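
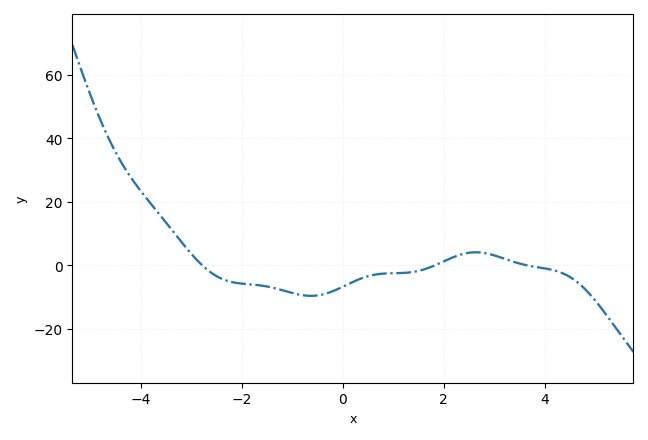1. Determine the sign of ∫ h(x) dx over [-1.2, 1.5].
negative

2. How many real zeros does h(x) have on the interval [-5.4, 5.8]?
3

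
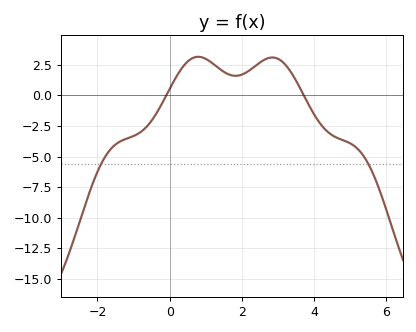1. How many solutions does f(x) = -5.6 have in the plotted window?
2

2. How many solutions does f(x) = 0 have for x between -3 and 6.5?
2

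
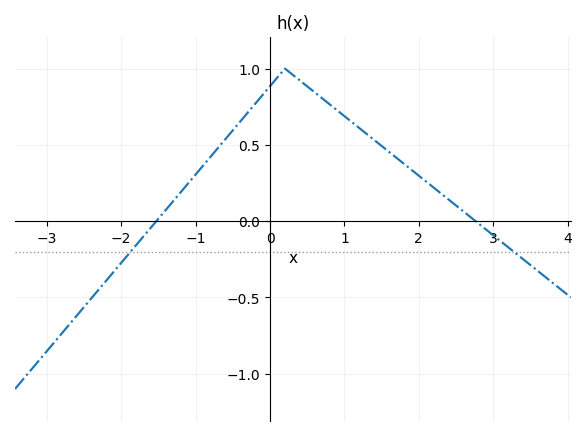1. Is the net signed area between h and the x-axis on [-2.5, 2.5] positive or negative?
positive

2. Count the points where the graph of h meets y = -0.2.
2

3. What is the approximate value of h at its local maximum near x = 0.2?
1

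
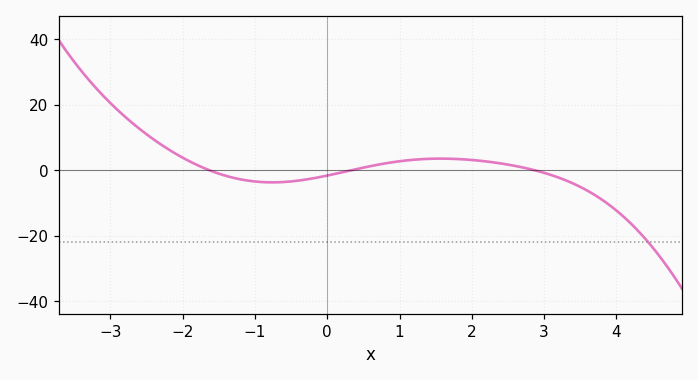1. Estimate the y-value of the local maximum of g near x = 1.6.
4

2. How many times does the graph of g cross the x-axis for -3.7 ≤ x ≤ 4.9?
3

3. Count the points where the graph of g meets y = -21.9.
1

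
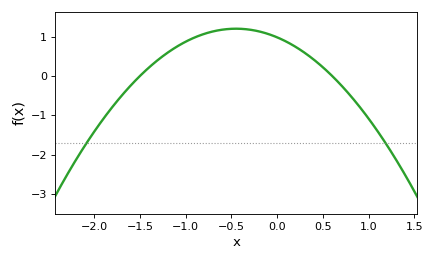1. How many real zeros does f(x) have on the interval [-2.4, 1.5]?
2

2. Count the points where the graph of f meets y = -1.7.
2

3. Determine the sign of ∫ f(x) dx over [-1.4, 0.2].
positive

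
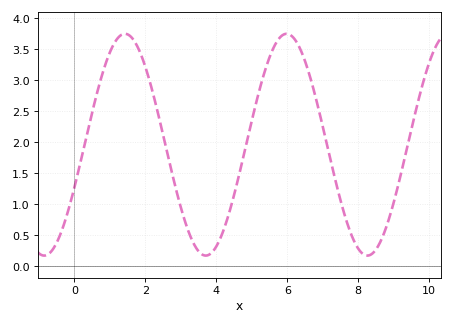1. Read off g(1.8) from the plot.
3.52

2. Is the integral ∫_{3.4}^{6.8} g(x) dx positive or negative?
positive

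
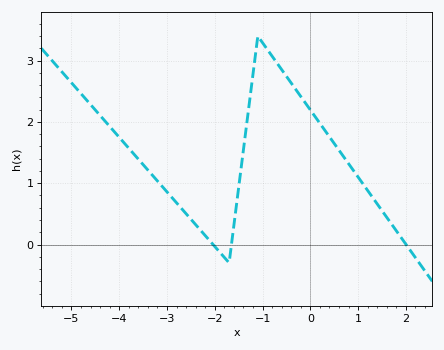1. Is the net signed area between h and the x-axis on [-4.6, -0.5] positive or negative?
positive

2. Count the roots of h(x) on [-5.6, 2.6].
3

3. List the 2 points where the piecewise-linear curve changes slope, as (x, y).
(-1.7, -0.3); (-1.1, 3.4)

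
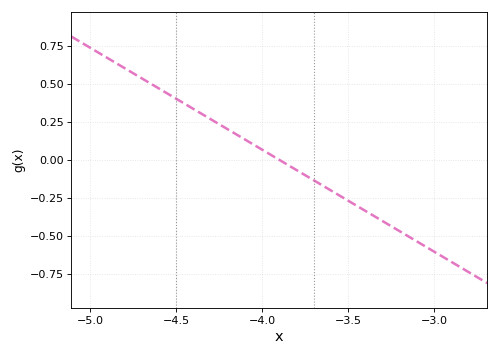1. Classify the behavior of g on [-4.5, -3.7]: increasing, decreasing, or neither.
decreasing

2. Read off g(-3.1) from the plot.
-0.54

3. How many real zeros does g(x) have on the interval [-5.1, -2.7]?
1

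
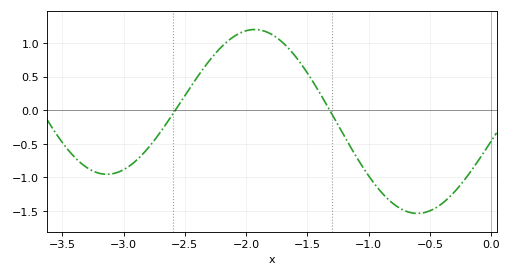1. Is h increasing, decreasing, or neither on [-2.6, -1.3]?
neither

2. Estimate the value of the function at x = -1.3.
-0.05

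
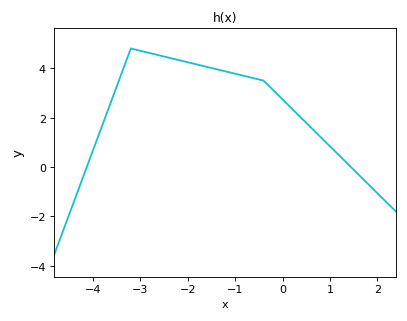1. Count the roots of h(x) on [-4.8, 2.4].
2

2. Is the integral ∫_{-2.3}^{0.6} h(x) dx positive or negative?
positive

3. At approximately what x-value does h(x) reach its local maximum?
-3.2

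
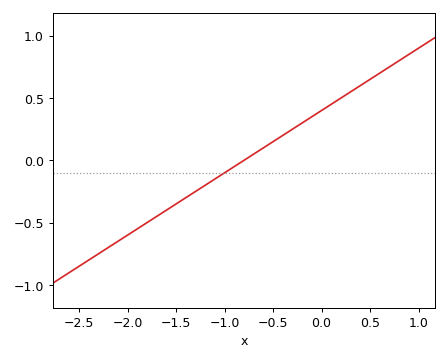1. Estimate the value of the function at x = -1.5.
-0.35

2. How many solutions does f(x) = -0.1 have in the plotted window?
1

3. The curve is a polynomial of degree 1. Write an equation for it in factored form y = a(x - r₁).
y = 0.5(x + 0.8)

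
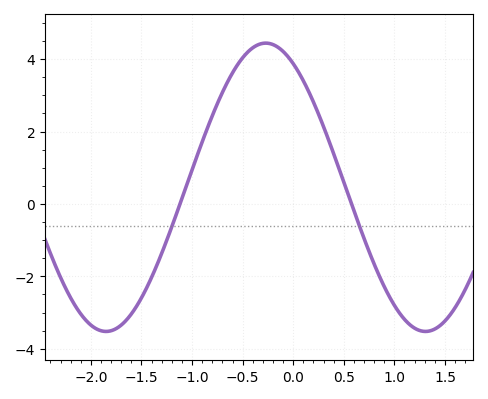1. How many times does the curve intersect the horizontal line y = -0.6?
2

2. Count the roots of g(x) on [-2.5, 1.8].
2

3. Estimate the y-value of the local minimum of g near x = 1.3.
-3.6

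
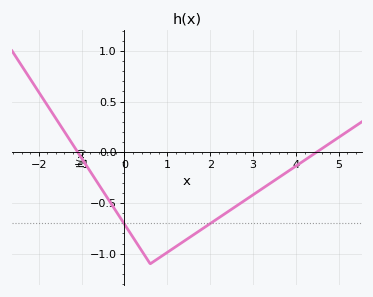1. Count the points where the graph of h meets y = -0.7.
2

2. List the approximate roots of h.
-1, 4.4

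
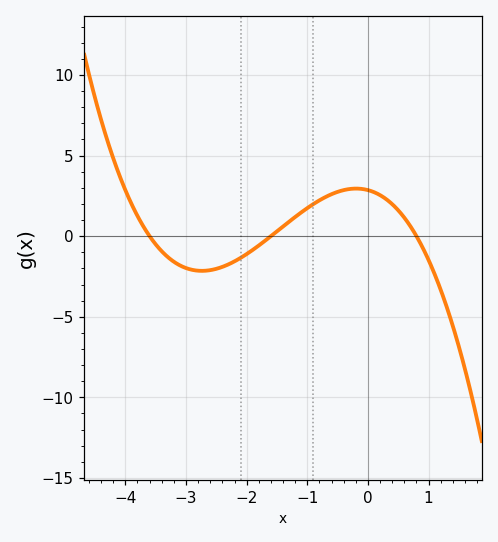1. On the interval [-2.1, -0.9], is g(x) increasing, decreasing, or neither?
increasing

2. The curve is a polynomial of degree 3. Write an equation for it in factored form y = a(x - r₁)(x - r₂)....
y = -0.62(x + 3.6)(x + 1.6)(x - 0.8)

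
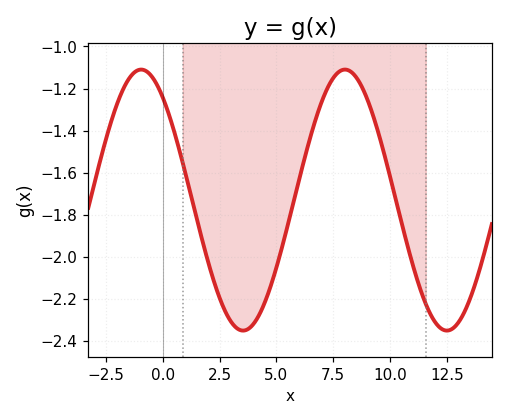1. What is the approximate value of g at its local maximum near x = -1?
-1.11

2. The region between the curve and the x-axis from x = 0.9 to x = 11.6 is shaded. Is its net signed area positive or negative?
negative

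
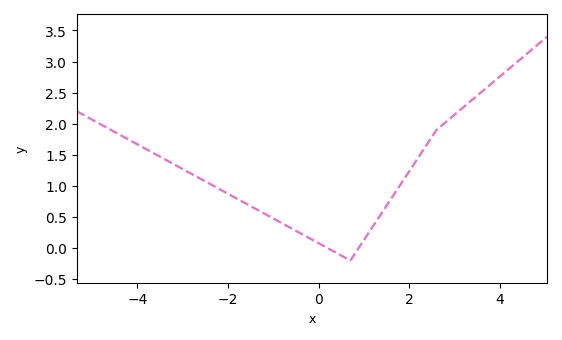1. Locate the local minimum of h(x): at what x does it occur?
0.6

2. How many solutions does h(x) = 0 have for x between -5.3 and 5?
2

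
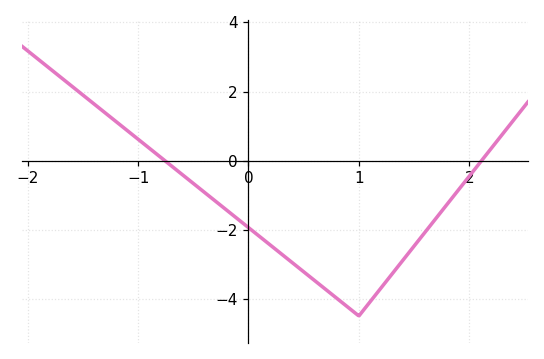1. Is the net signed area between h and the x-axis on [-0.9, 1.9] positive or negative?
negative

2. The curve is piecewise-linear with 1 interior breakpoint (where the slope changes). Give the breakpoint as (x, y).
(1, -4.5)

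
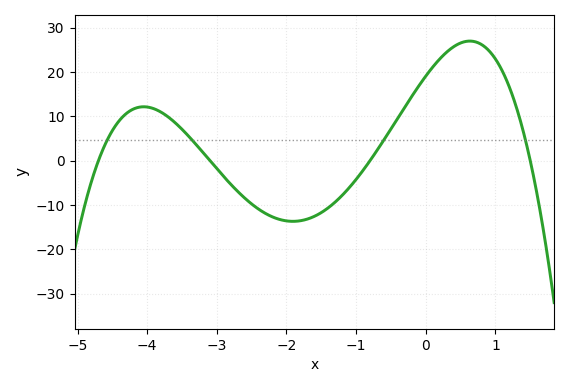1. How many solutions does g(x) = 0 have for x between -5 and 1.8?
4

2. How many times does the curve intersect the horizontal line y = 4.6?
4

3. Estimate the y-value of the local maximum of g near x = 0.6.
27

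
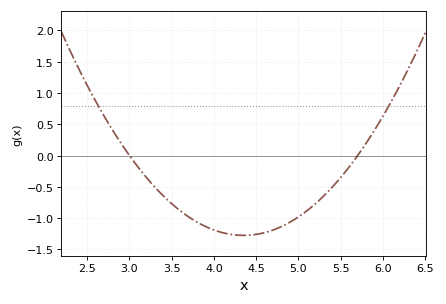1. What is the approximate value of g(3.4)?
-0.644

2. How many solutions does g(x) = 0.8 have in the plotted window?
2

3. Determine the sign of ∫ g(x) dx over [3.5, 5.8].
negative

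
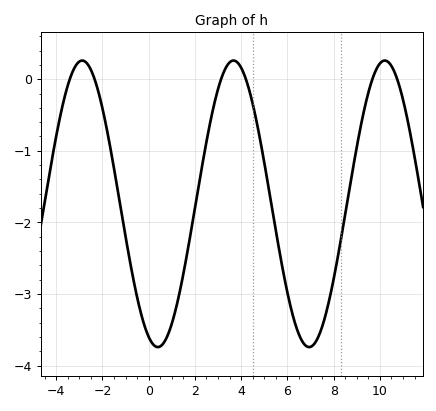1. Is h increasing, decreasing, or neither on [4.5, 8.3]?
neither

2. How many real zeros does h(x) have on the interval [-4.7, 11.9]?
6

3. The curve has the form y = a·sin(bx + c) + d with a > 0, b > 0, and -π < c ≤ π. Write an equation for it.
y = 2sin(0.96x - 1.9) - 1.74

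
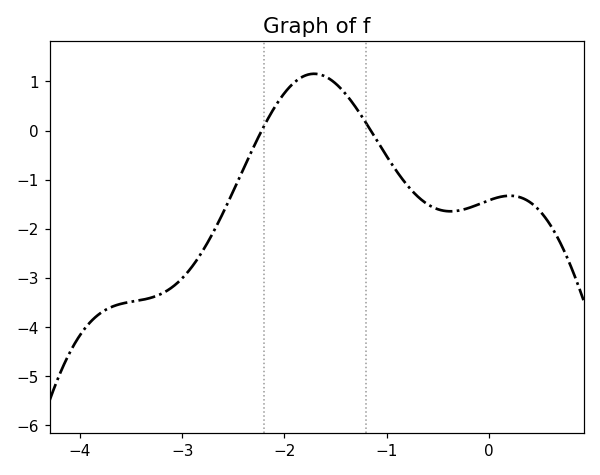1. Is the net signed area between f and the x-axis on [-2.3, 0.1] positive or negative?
negative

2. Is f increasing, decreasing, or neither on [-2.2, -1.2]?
neither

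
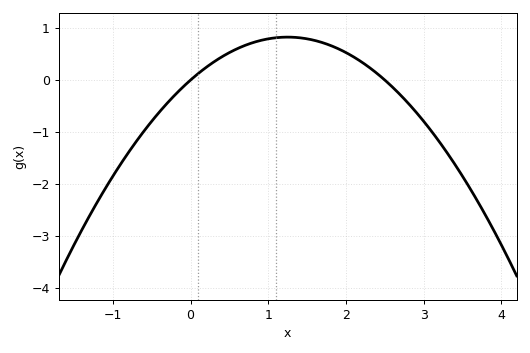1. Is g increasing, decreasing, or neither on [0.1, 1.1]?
increasing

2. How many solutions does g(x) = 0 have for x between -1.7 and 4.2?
2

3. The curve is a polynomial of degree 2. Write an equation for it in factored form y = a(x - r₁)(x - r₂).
y = -0.53(x - 0)(x - 2.5)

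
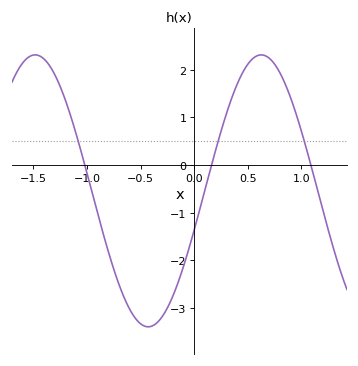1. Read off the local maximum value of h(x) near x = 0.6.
2.3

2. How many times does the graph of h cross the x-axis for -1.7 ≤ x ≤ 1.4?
3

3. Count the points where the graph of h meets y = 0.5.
3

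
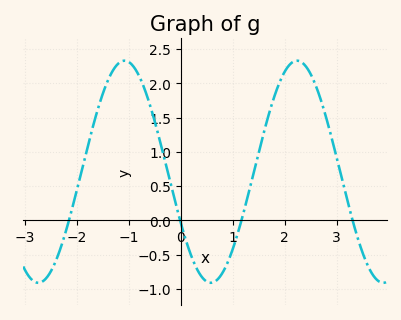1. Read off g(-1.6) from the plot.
1.6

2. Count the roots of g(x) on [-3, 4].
4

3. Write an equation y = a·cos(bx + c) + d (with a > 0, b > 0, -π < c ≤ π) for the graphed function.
y = 1.62cos(1.9x + 2.1) + 0.71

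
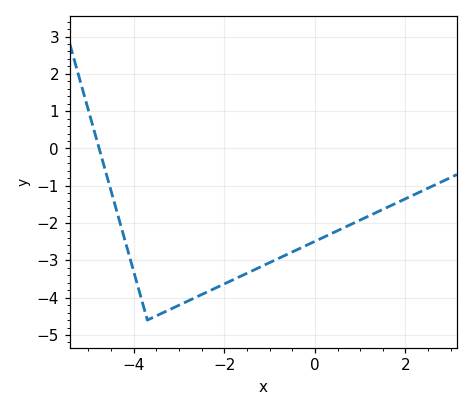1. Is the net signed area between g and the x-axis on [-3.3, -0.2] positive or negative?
negative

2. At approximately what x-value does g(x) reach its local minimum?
-3.7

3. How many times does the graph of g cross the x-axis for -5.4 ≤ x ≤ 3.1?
1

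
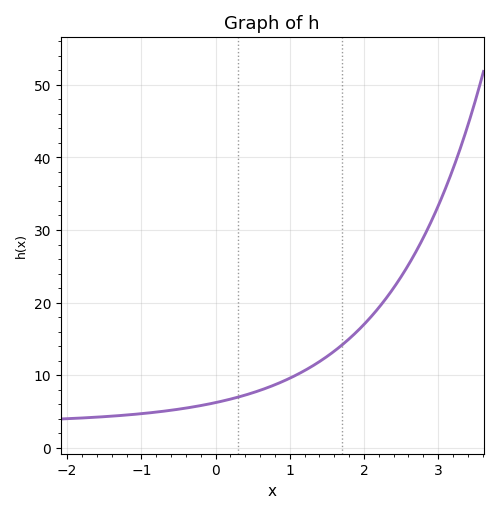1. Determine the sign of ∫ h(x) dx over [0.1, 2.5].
positive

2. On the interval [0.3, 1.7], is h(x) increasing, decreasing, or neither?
increasing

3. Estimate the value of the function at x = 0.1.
6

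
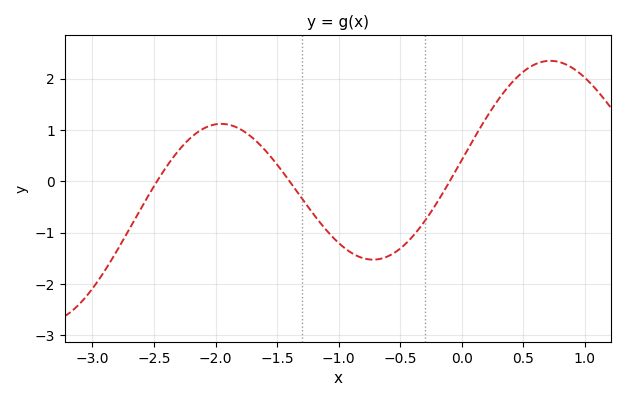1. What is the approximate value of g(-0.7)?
-1.52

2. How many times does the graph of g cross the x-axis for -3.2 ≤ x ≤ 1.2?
3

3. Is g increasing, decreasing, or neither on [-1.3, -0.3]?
neither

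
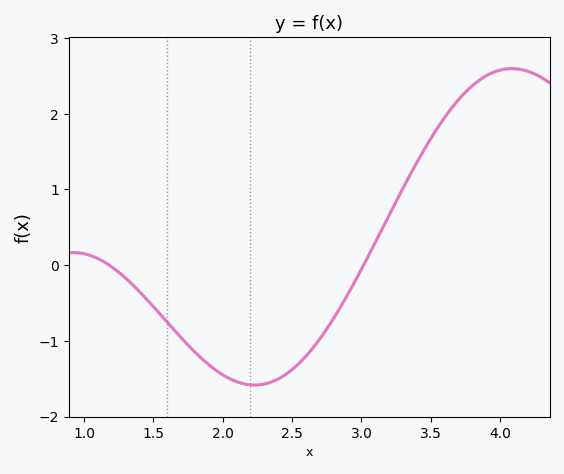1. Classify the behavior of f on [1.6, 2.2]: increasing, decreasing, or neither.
decreasing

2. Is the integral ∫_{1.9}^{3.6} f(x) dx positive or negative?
negative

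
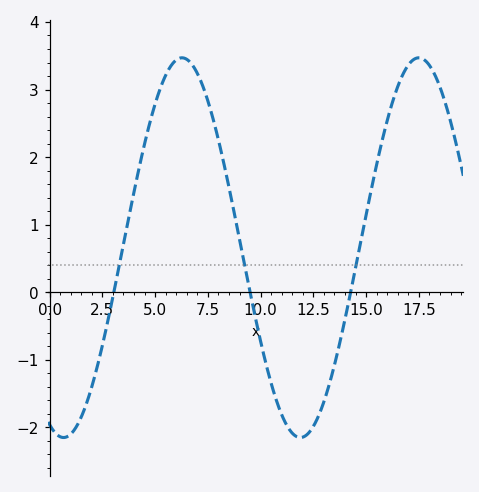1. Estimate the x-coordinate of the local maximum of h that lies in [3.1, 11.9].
6.27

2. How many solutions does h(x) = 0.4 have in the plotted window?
3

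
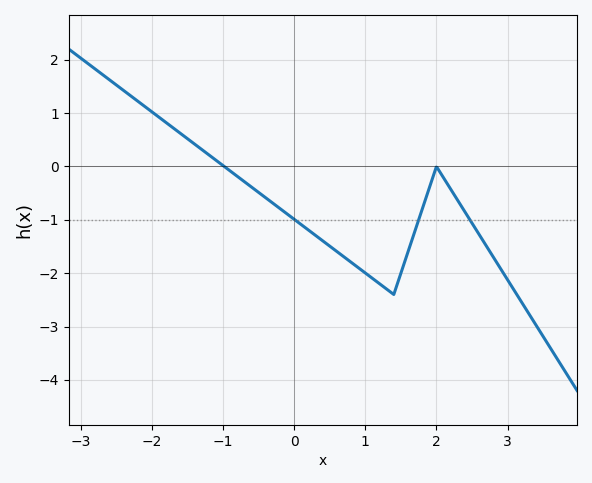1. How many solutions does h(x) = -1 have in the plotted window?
3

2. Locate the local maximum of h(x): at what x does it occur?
2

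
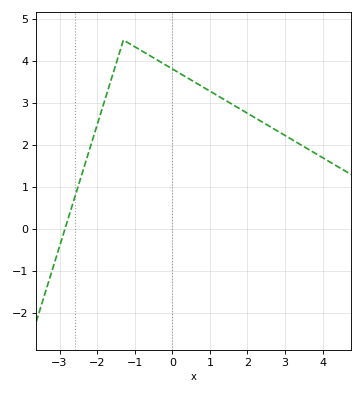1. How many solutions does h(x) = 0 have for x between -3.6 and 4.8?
1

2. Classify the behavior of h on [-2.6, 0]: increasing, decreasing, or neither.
neither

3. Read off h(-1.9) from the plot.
2.8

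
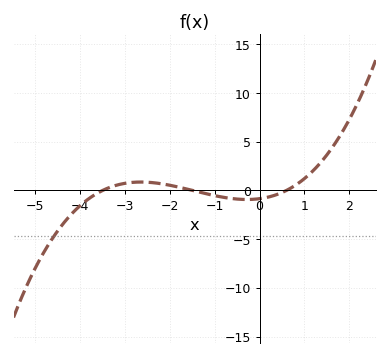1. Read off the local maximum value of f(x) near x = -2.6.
0.858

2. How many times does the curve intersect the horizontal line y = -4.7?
1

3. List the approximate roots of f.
-3.5, -1.5, 0.6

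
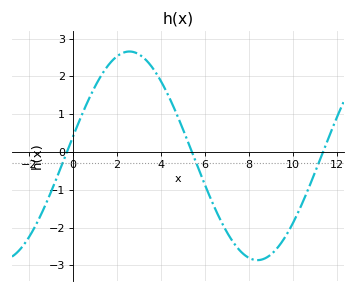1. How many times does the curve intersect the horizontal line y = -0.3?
3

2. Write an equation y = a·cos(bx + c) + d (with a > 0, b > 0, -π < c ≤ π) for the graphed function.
y = 2.76cos(0.54x - 1.4) - 0.1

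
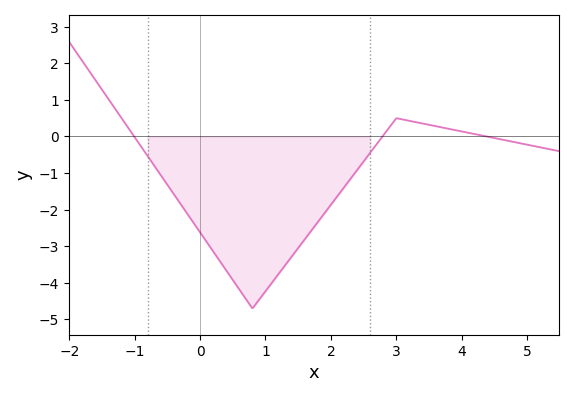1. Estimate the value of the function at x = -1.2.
0.501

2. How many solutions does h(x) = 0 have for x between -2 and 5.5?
3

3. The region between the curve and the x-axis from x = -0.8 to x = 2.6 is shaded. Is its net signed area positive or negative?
negative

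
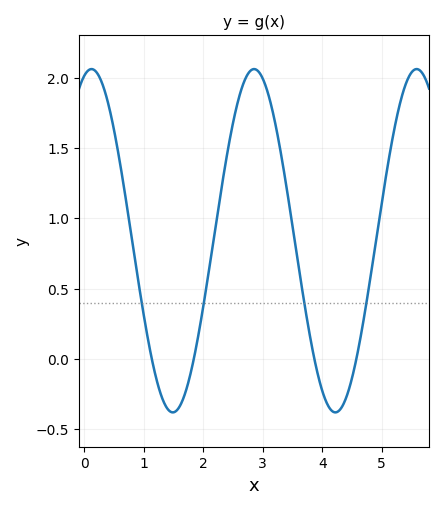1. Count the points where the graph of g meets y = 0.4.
4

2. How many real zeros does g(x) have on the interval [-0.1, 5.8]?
4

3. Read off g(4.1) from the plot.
-0.35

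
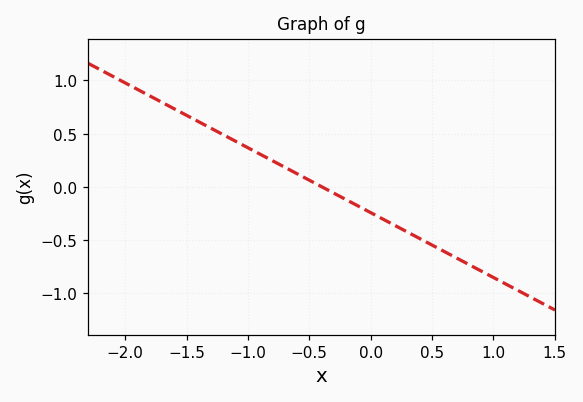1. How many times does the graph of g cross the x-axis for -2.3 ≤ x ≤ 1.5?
1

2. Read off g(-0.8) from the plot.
0.25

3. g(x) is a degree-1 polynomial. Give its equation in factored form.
y = -0.61(x + 0.4)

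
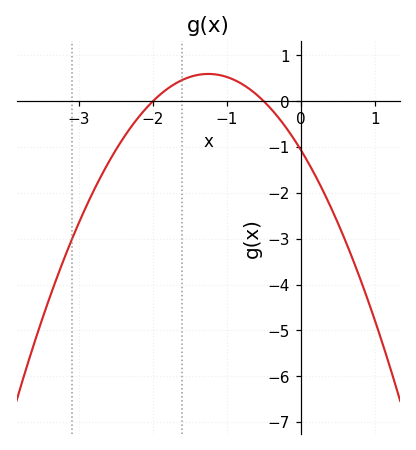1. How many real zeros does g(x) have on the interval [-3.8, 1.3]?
2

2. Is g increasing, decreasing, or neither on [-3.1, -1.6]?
increasing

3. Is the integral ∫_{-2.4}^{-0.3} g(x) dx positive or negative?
positive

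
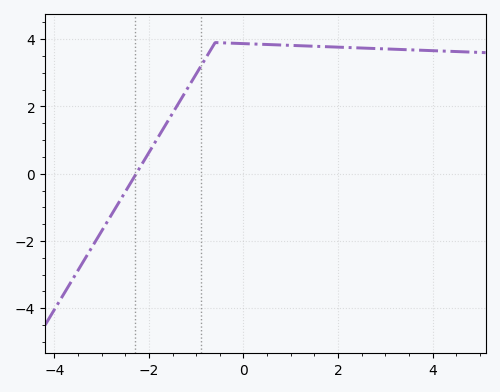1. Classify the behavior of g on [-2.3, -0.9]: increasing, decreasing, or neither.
increasing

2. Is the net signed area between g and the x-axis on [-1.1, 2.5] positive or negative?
positive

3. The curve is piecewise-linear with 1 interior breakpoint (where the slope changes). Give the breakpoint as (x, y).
(-0.6, 3.9)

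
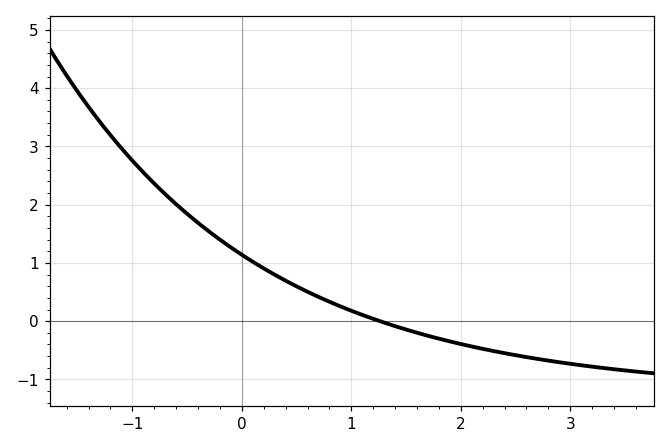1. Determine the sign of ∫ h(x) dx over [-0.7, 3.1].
positive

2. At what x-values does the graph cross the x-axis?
1.26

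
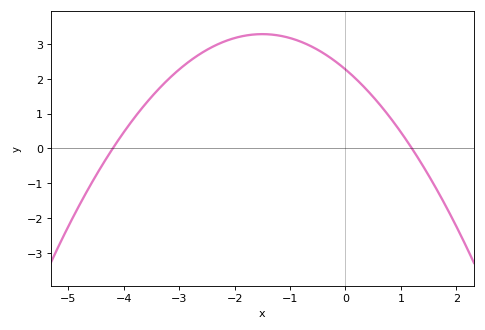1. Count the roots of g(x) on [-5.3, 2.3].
2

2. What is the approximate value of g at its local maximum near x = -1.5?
3.28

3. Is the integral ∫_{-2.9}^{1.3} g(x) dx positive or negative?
positive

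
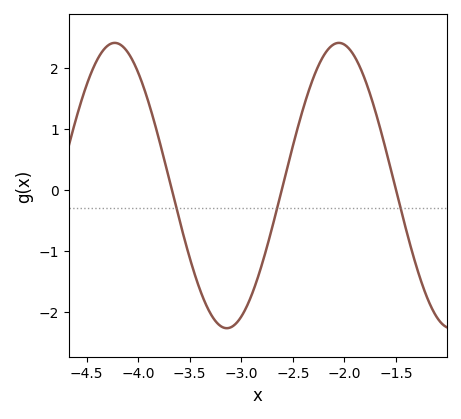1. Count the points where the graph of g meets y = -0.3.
3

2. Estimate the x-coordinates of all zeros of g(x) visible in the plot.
-3.65, -2.6, -1.5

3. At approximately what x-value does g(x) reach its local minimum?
-3.15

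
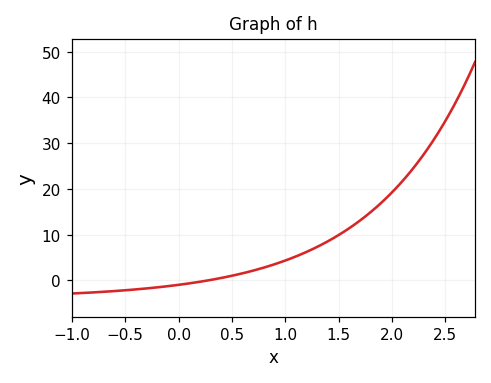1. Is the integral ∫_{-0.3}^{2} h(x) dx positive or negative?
positive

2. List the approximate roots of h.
0.3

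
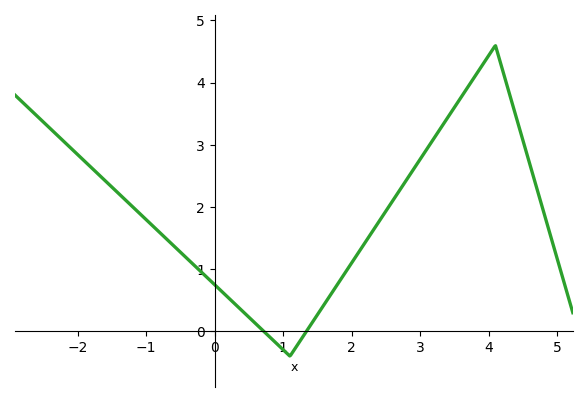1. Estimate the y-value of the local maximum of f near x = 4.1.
4.6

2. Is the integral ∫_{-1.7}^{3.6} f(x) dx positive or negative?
positive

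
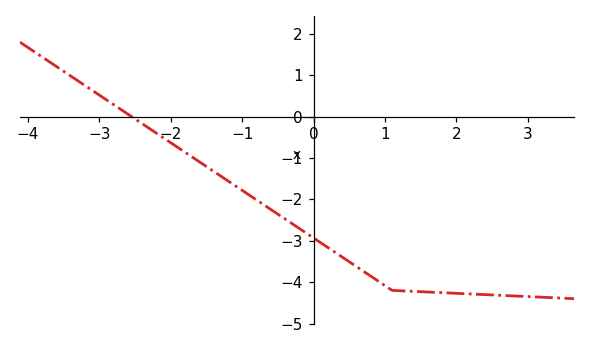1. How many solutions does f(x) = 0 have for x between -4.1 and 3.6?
1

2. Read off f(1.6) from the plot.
-4.2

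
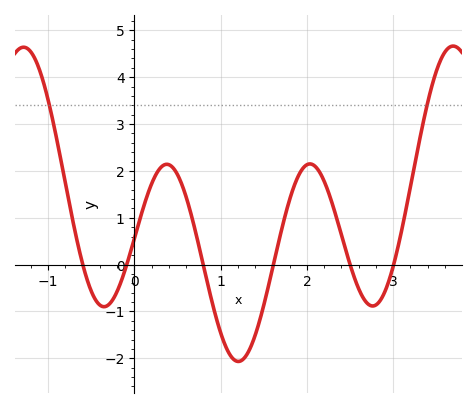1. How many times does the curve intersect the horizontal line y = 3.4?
2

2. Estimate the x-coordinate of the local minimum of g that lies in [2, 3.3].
2.8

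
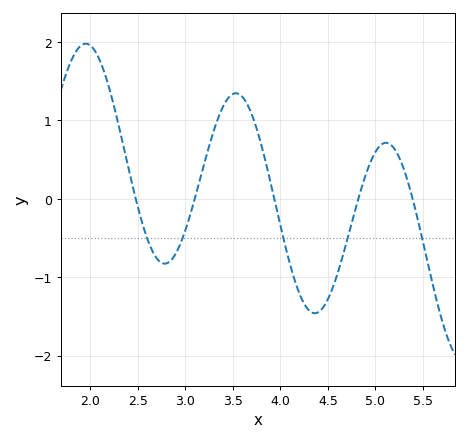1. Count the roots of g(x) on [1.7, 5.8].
5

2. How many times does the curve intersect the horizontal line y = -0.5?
5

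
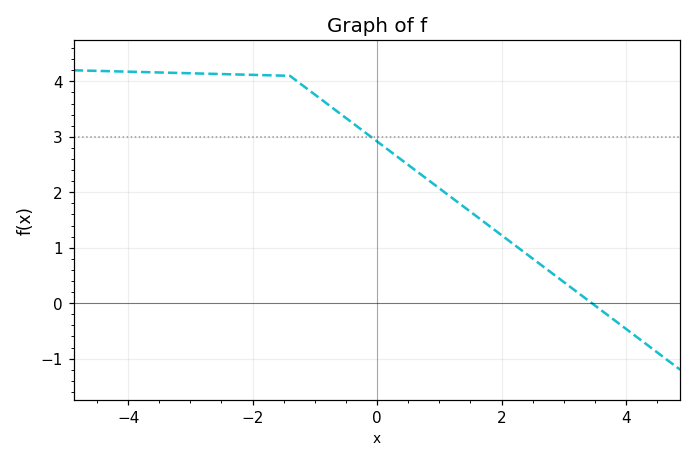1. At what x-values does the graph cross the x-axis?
3.4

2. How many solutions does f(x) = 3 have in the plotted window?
1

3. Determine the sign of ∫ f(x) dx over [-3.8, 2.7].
positive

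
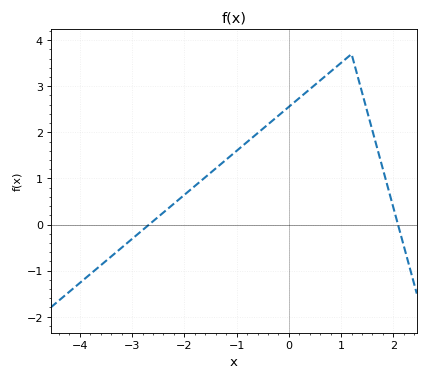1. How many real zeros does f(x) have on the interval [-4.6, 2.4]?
2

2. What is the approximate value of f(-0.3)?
2.27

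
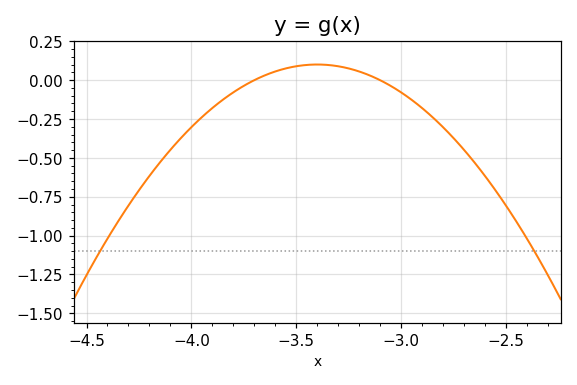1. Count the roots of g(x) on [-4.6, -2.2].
2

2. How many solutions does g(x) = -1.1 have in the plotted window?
2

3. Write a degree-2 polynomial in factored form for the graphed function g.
y = -1.12(x + 3.7)(x + 3.1)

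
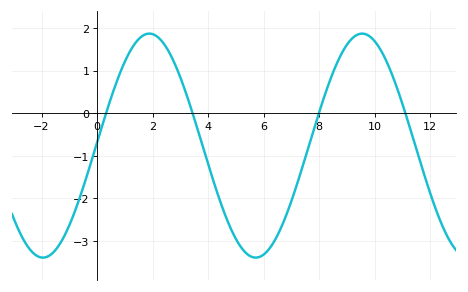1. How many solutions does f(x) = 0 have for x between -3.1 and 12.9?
4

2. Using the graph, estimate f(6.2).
-3.2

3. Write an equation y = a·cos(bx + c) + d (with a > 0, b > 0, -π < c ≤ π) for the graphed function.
y = 2.63cos(0.82x - 1.5) - 0.76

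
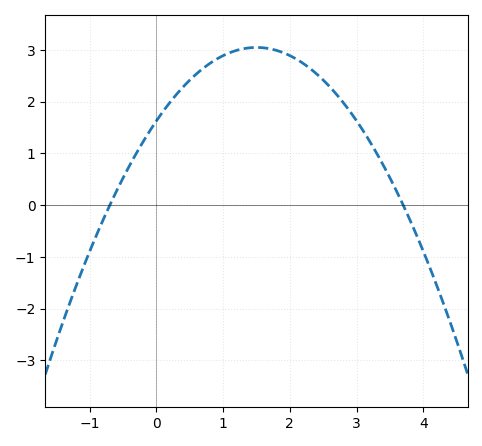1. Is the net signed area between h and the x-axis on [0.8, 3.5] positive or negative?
positive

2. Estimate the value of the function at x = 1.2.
3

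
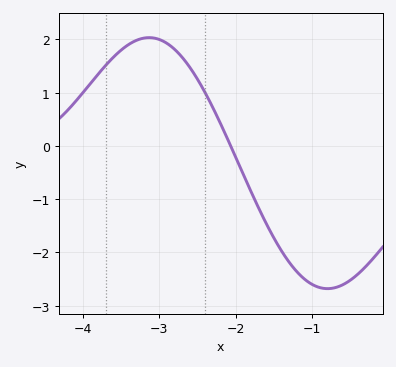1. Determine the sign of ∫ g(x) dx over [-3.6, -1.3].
positive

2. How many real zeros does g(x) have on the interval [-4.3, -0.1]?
1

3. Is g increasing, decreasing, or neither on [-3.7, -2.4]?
neither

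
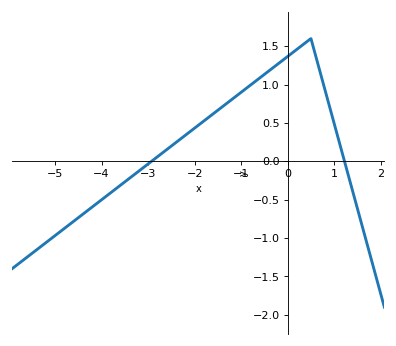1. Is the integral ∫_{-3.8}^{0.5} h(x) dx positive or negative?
positive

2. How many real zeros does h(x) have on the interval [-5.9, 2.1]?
2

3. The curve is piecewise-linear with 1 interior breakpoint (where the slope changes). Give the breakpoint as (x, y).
(0.5, 1.6)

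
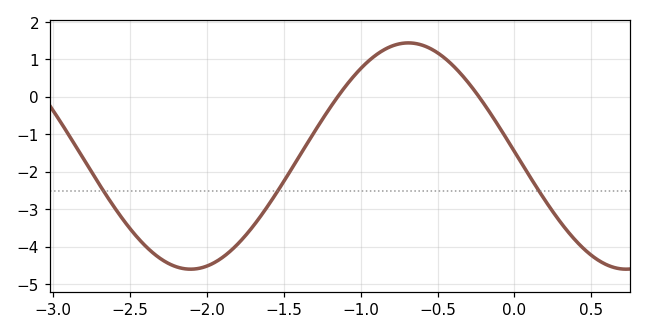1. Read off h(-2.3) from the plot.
-4.32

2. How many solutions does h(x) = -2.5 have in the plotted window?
3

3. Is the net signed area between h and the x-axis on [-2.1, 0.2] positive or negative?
negative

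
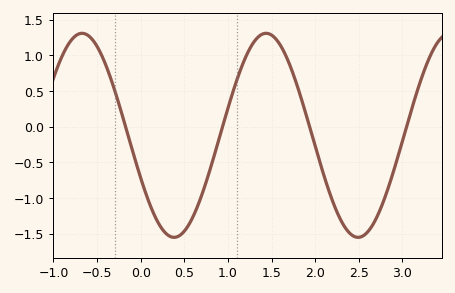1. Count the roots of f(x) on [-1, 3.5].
4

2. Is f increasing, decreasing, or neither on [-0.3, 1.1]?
neither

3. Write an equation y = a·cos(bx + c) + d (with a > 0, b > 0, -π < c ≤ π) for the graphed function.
y = 1.43cos(2.98x + 2) - 0.12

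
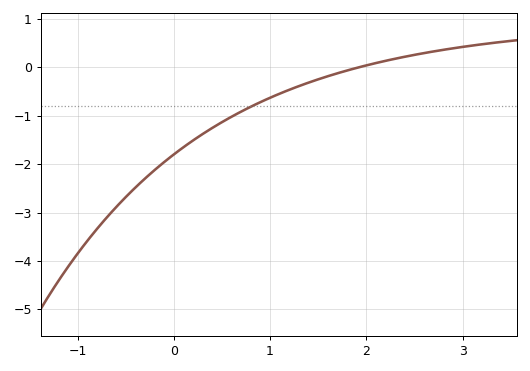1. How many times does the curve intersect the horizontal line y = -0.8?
1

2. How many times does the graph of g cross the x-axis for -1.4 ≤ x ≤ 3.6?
1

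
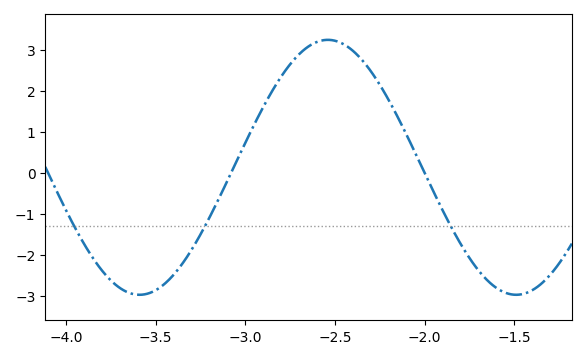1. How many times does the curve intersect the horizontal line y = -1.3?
3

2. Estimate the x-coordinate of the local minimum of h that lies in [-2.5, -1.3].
-1.5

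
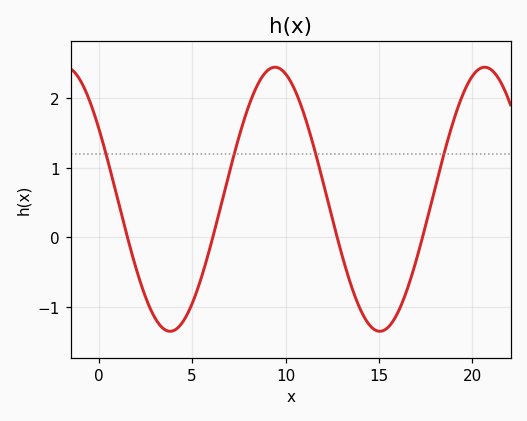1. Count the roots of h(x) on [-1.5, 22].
4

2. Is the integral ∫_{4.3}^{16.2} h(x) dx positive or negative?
positive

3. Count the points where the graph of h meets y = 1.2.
4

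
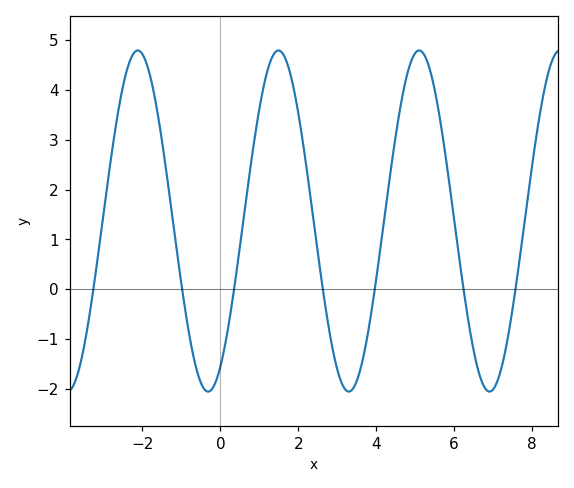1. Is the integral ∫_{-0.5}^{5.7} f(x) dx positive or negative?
positive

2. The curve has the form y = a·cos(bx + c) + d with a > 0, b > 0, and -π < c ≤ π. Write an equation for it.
y = 3.42cos(1.74x - 2.59) + 1.37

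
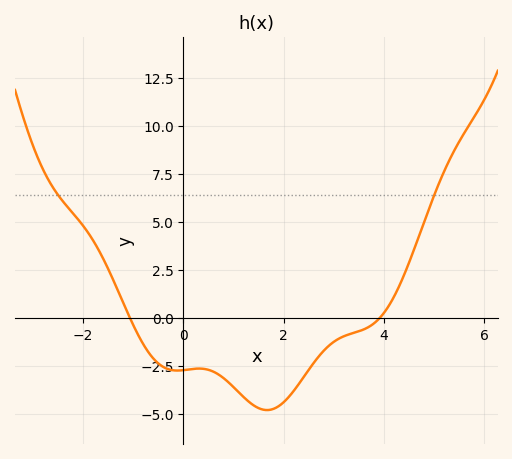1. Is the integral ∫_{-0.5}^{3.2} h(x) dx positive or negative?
negative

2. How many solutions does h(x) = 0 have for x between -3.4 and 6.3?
2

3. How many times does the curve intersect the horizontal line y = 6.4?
2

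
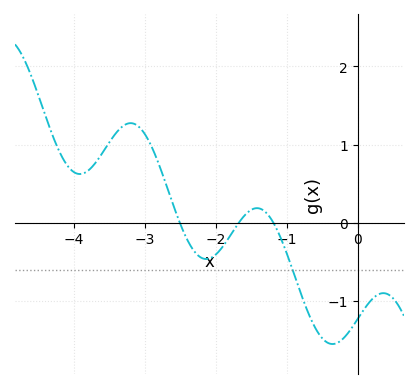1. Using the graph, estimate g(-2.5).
-0.017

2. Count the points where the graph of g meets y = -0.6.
1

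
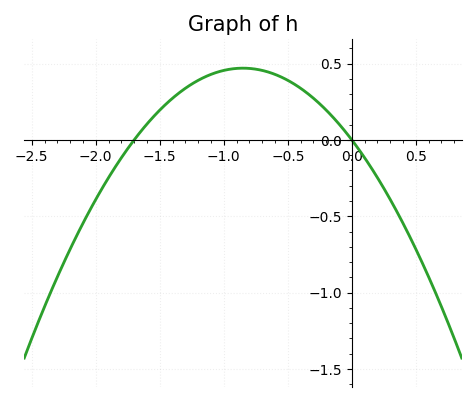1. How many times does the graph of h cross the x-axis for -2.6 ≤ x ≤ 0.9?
2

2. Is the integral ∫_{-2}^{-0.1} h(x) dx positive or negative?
positive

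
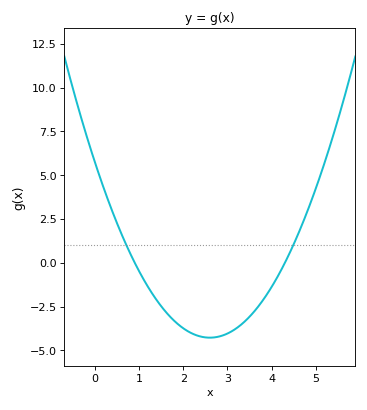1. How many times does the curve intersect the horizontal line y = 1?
2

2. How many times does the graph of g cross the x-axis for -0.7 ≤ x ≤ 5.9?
2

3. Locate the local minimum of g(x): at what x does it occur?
2.6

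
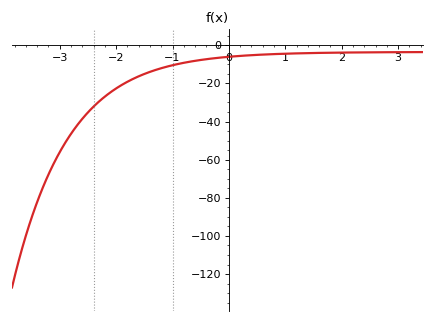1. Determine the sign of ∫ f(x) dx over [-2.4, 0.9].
negative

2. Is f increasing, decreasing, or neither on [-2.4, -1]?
increasing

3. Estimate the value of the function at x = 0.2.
-6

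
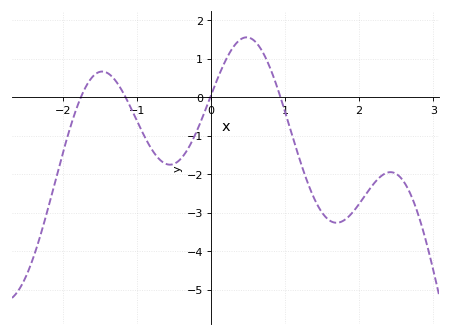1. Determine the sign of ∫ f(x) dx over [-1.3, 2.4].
negative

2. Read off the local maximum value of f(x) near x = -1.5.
0.7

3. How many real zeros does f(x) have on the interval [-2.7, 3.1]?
4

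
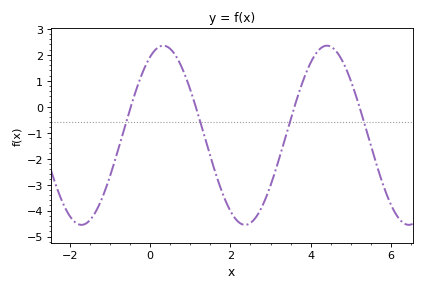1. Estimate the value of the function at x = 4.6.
2.2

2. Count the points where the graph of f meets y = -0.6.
4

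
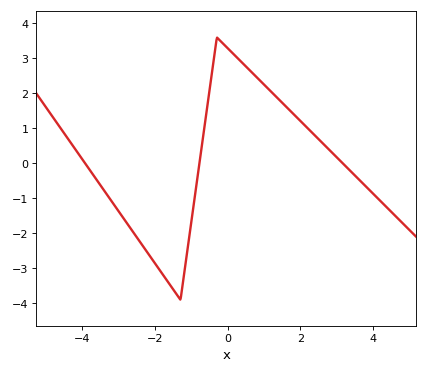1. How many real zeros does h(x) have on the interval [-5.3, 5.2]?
3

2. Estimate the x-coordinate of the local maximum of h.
-0.296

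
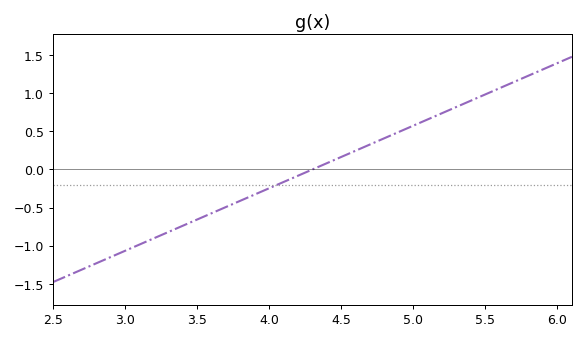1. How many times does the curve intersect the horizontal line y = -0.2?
1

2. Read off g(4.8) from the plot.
0.41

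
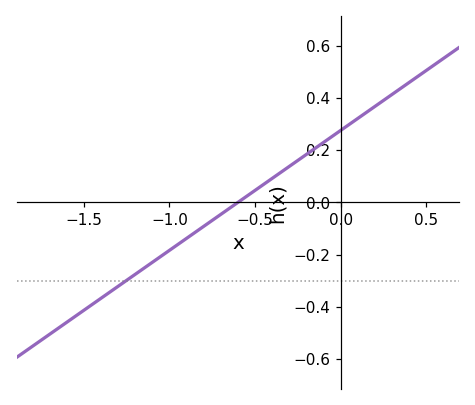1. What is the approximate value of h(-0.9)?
-0.14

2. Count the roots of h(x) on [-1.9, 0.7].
1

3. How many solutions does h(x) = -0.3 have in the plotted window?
1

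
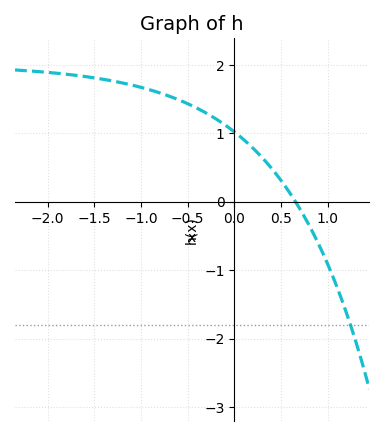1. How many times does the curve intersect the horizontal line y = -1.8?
1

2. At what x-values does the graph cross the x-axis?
0.7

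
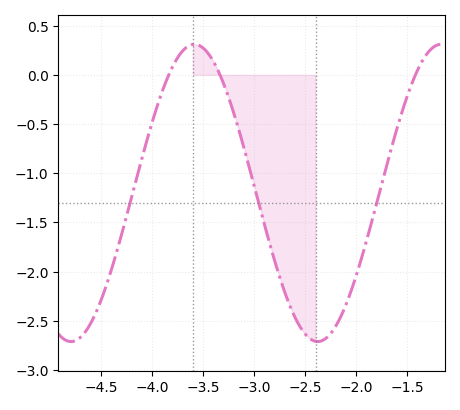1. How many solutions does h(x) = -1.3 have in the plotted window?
3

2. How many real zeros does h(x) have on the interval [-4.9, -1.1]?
3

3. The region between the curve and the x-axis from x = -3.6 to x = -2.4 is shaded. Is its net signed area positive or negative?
negative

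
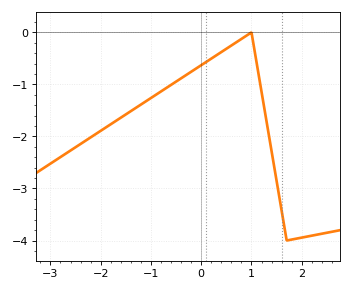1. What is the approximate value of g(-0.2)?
-0.757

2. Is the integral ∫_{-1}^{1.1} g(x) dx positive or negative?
negative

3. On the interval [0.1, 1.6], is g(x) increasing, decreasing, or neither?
neither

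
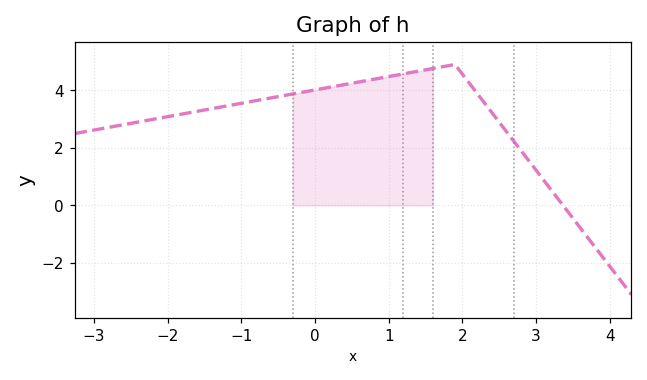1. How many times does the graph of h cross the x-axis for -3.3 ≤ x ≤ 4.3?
1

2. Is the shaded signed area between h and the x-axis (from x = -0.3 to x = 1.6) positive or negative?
positive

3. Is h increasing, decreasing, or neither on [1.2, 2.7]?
neither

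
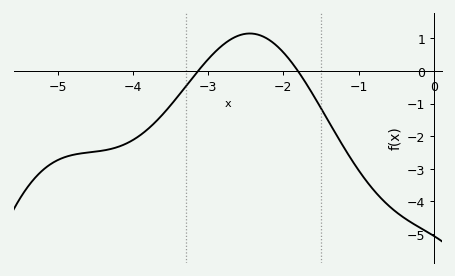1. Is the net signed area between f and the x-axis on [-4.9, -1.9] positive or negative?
negative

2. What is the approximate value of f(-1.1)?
-2.7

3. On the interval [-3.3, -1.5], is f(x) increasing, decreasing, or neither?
neither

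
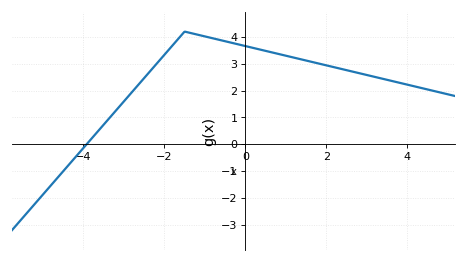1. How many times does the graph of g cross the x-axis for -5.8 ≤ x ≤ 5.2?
1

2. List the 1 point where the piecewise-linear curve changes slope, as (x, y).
(-1.5, 4.2)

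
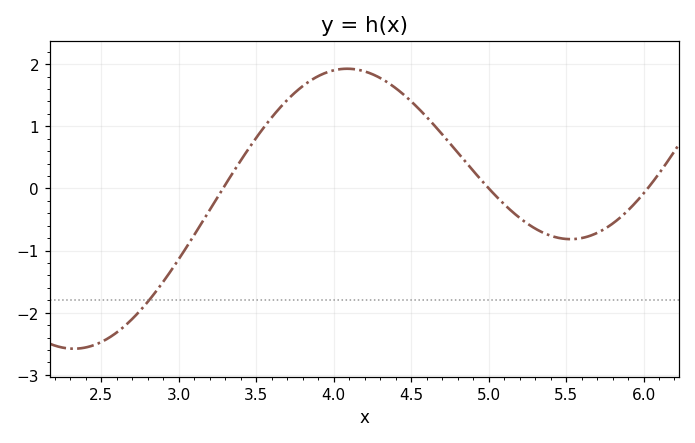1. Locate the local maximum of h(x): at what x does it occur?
4.09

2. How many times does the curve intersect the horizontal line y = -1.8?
1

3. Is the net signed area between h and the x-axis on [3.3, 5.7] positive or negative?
positive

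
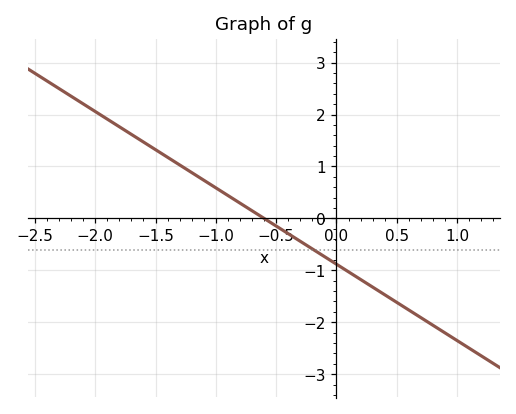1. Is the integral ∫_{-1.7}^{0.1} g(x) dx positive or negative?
positive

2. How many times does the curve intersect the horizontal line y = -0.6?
1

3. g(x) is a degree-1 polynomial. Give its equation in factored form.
y = -1.47(x + 0.6)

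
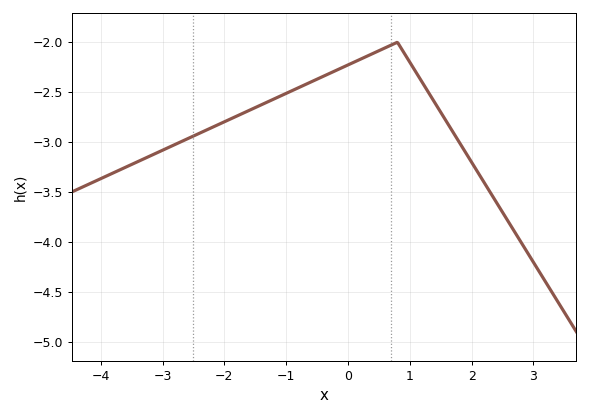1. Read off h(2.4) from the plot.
-3.6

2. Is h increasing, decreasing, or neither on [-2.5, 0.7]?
increasing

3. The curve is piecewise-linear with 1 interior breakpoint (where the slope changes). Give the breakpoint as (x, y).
(0.8, -2)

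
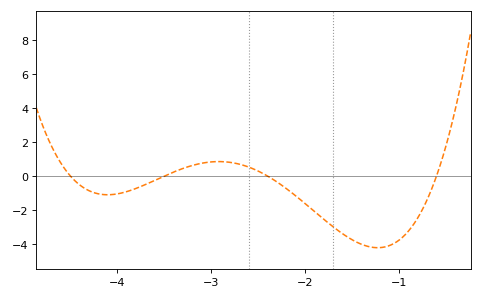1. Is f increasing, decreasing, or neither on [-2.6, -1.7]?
decreasing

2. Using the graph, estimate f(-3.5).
0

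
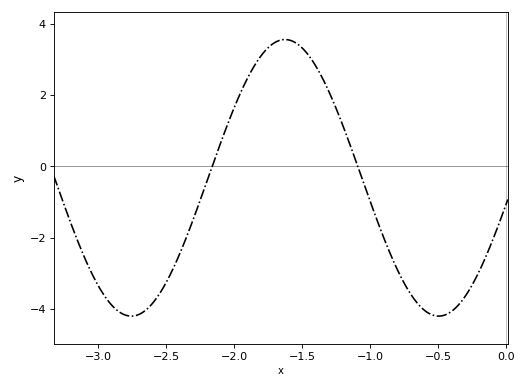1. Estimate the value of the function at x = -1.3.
2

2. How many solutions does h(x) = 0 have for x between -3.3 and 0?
2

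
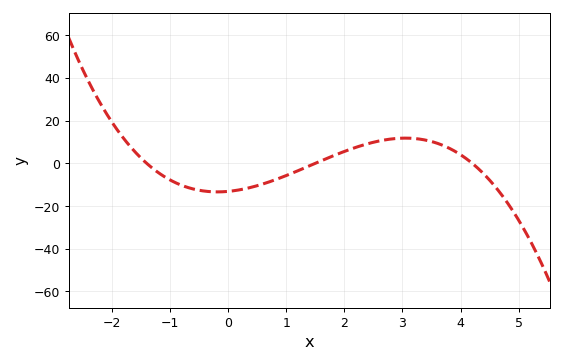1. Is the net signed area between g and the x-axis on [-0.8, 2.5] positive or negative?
negative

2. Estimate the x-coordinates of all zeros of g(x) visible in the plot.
-1.4, 1.5, 4.2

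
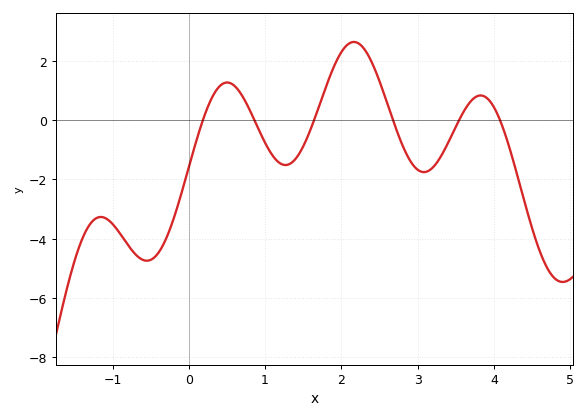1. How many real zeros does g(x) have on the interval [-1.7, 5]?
6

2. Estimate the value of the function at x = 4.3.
-1.79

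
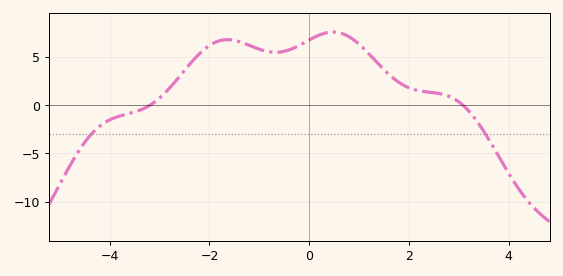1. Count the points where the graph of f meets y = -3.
2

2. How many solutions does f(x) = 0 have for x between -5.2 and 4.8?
2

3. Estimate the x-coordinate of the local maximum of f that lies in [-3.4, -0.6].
-1.64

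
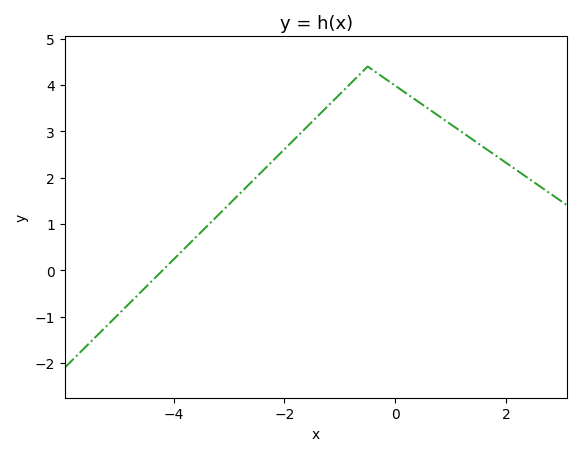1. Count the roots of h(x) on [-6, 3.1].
1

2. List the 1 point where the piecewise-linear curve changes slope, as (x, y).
(-0.5, 4.4)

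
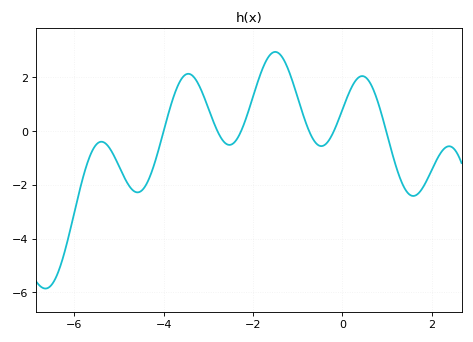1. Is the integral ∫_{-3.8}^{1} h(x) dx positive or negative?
positive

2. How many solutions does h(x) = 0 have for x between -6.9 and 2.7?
6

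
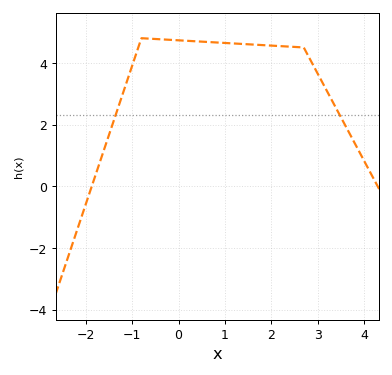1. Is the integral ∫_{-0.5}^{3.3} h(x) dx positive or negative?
positive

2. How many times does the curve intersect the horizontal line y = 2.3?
2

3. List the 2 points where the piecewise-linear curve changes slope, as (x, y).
(-0.8, 4.8); (2.7, 4.5)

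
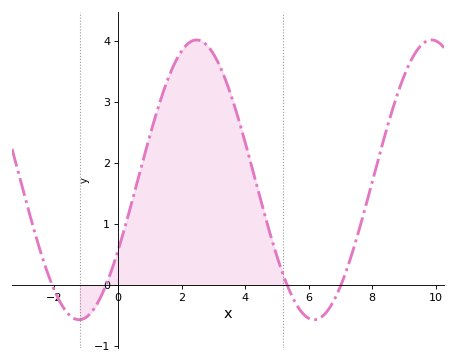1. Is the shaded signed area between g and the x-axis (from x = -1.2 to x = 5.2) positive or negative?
positive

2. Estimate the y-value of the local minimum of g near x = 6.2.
-0.57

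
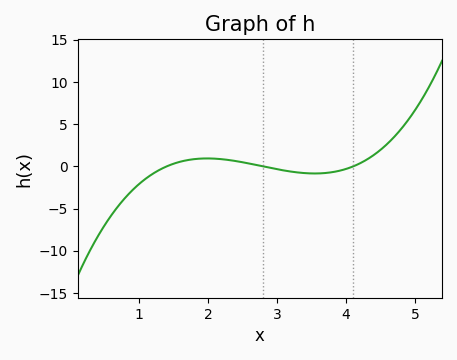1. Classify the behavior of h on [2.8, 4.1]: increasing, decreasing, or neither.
neither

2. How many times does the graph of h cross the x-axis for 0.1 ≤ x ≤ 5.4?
3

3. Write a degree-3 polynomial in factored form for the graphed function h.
y = 0.94(x - 1.4)(x - 2.8)(x - 4.1)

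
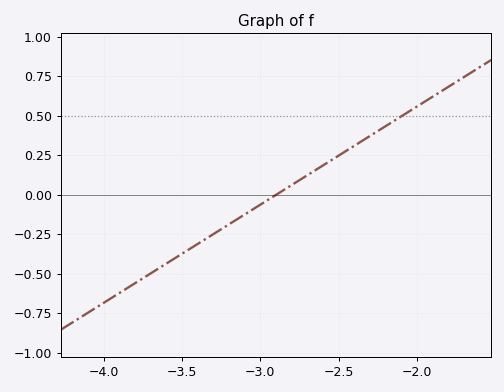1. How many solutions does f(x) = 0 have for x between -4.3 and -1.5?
1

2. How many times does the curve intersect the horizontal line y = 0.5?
1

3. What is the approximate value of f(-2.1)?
0.5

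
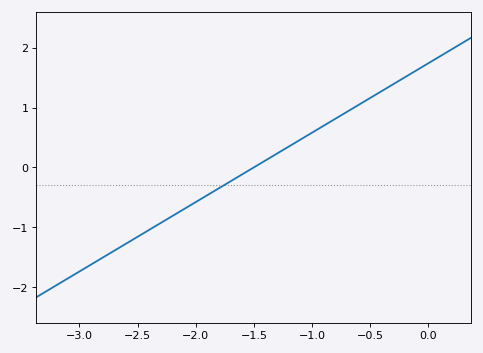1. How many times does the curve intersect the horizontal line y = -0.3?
1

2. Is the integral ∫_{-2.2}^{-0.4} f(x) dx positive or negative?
positive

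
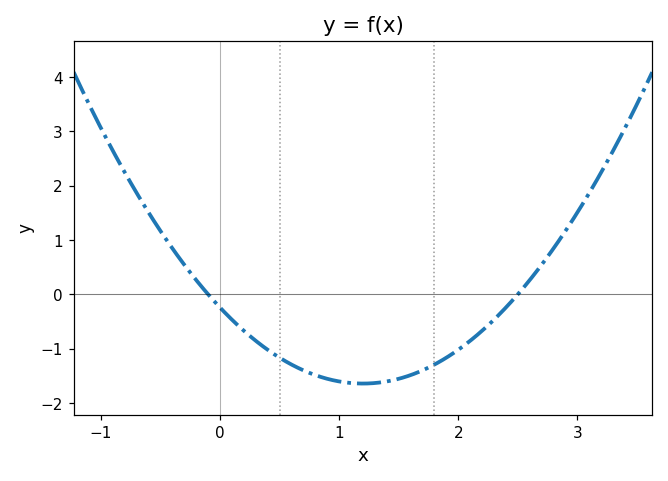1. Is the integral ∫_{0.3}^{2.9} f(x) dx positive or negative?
negative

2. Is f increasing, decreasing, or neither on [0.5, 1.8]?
neither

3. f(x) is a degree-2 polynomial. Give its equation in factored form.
y = 0.97(x + 0.1)(x - 2.5)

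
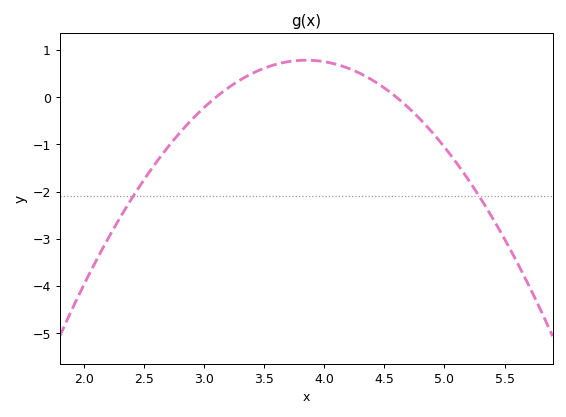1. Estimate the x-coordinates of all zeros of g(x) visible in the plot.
3.1, 4.6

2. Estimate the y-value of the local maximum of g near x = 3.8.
0.782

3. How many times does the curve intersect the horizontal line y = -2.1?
2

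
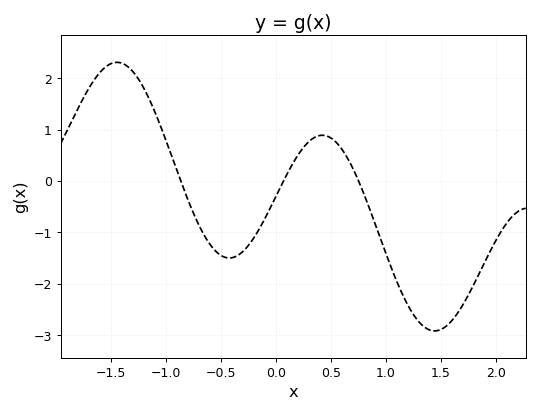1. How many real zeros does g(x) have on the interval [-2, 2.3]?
3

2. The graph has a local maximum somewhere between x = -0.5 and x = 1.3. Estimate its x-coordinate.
0.4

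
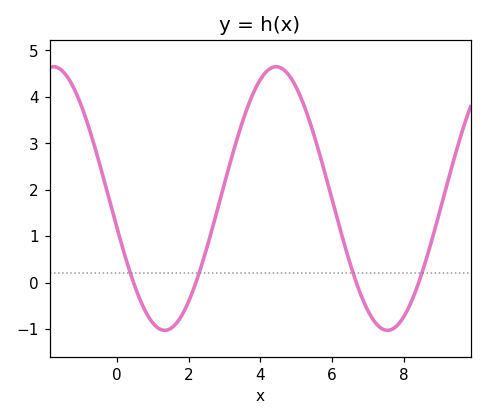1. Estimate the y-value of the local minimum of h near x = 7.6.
-1.03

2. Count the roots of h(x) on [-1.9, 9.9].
4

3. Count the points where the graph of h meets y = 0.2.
4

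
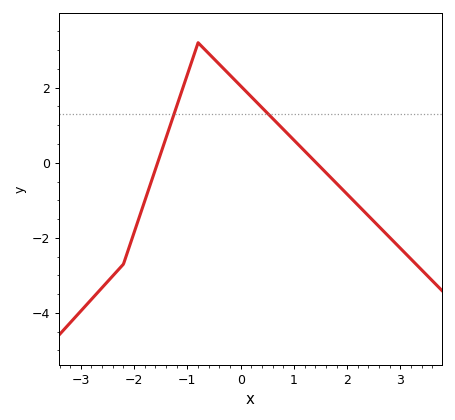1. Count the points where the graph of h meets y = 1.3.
2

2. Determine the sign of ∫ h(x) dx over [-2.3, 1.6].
positive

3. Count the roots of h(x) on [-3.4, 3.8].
2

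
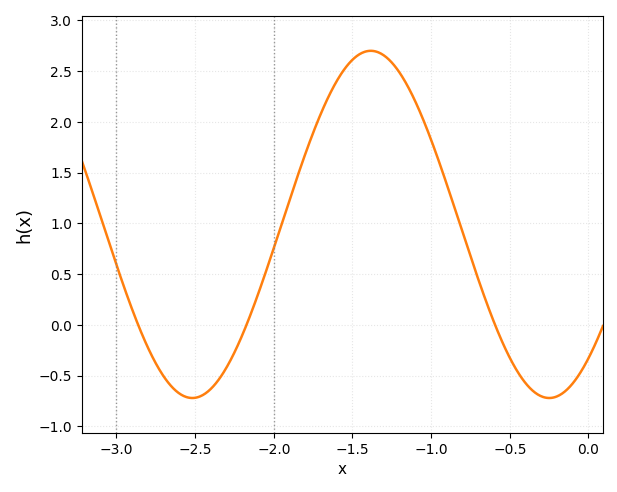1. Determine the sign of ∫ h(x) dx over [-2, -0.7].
positive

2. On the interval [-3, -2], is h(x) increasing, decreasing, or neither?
neither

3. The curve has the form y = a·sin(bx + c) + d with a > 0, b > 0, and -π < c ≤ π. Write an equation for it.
y = 1.71sin(2.8x - 0.88) + 0.99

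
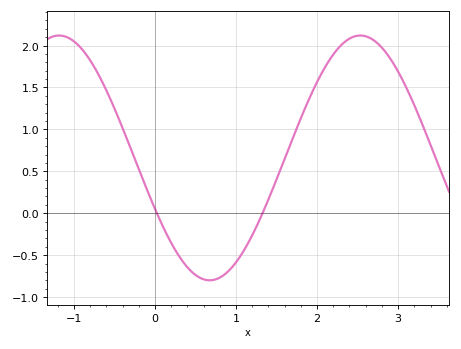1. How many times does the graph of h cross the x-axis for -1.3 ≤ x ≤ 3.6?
2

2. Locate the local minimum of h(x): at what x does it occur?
0.675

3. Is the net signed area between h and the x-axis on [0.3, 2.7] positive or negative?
positive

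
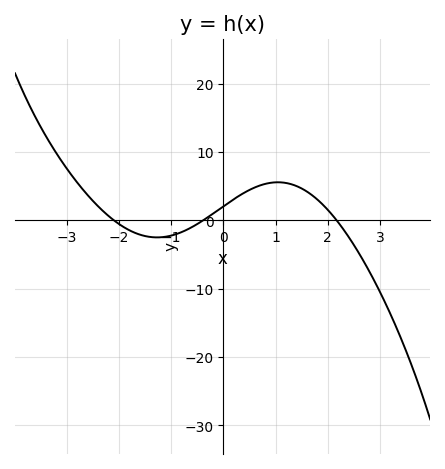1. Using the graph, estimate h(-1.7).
-2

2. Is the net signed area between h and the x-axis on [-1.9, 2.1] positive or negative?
positive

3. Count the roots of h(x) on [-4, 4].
3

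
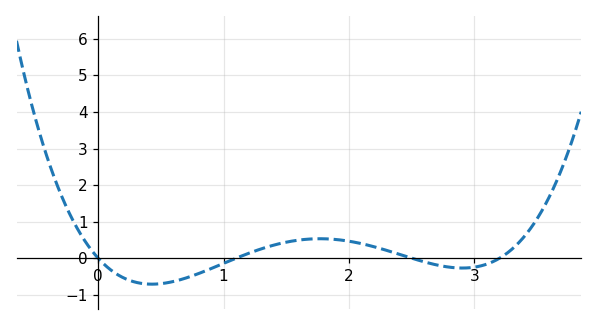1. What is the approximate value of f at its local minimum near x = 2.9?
-0.3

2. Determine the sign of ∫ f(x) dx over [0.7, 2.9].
positive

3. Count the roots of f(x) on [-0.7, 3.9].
4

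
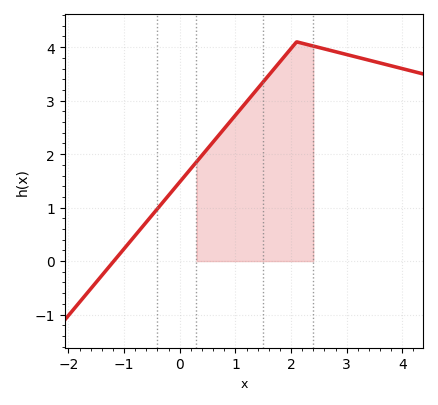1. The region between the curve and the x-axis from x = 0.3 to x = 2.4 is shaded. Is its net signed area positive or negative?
positive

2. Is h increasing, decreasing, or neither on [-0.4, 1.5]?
increasing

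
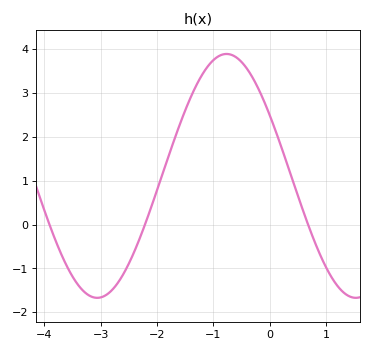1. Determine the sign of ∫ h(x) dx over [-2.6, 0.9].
positive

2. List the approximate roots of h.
-3.9, -2.2, 0.7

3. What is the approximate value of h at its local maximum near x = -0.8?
3.9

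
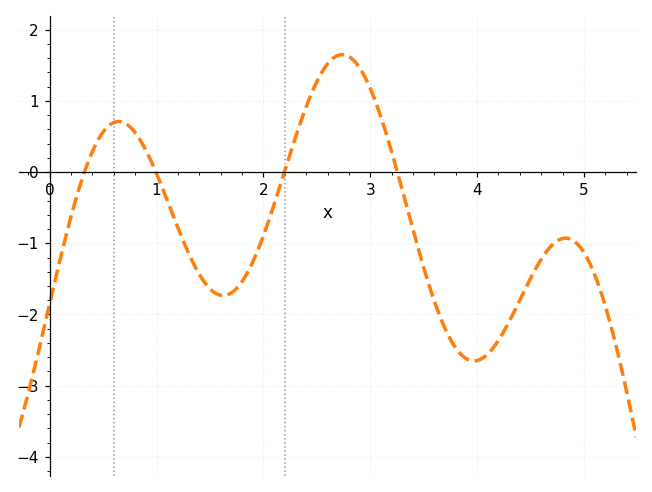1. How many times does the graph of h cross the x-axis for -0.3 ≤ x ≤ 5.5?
4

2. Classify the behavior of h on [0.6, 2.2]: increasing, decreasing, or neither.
neither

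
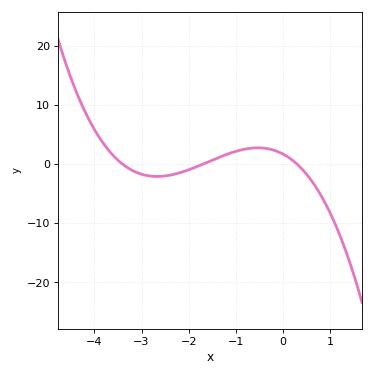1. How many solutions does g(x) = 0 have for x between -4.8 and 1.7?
3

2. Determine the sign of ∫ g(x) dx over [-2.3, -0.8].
positive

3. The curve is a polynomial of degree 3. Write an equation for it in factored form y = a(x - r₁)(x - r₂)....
y = -0.99(x + 3.4)(x + 1.7)(x - 0.3)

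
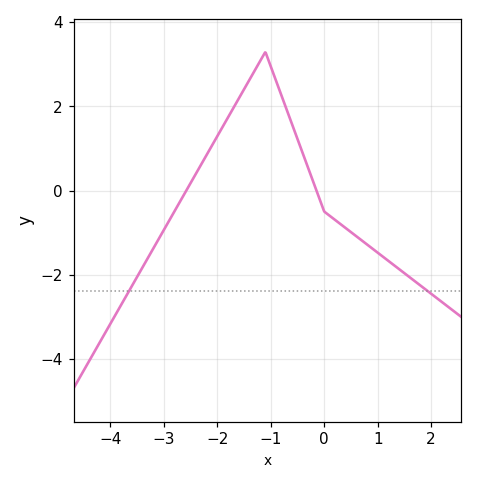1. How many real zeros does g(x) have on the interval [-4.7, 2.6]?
2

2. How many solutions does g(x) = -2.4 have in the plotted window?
2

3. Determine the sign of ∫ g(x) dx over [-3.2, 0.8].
positive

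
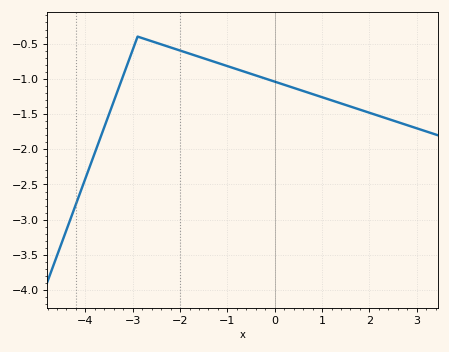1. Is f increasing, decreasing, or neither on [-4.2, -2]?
neither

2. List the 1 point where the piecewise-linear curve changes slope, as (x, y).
(-2.9, -0.4)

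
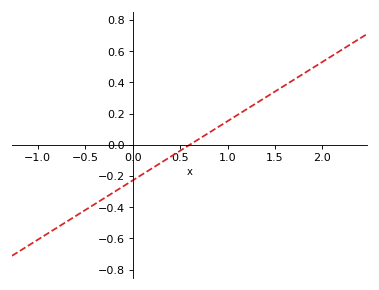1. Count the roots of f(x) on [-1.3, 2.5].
1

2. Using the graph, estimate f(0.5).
-0.038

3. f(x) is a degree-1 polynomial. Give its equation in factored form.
y = 0.38(x - 0.6)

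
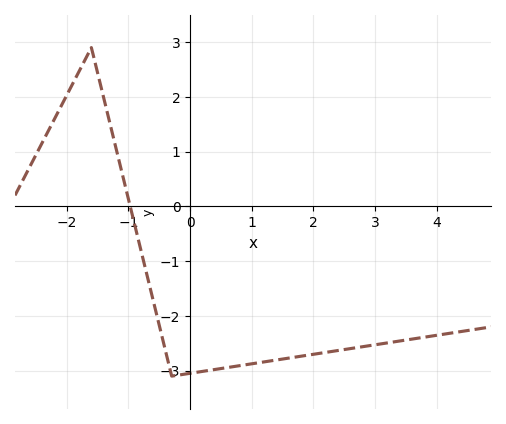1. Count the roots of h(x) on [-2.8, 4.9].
1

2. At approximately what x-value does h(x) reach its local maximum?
-1.6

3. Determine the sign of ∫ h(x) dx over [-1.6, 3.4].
negative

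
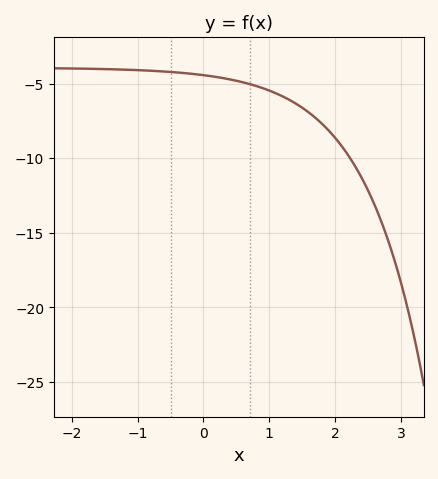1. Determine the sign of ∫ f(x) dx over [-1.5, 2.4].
negative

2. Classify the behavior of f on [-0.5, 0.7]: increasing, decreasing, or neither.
decreasing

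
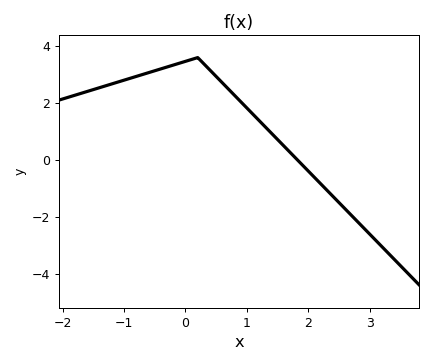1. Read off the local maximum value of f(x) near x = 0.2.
3.6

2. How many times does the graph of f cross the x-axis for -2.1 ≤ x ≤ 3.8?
1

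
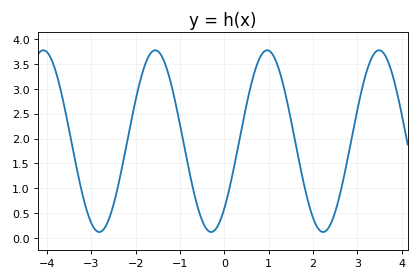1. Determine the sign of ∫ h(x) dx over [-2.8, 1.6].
positive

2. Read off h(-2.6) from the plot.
0.4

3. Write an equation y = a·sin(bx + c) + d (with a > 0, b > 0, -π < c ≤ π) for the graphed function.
y = 1.83sin(2.5x - 0.83) + 1.95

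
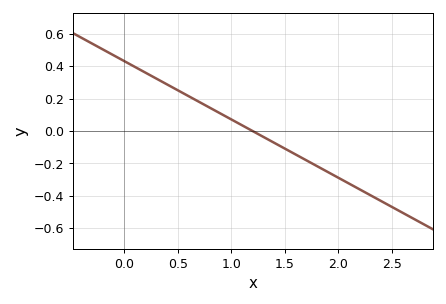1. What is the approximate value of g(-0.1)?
0.468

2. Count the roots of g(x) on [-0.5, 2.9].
1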